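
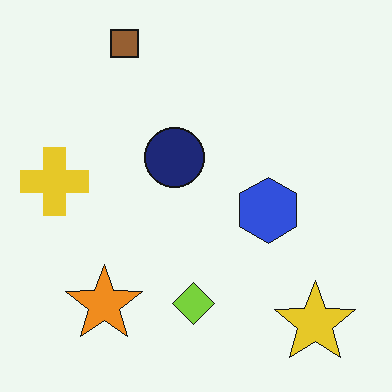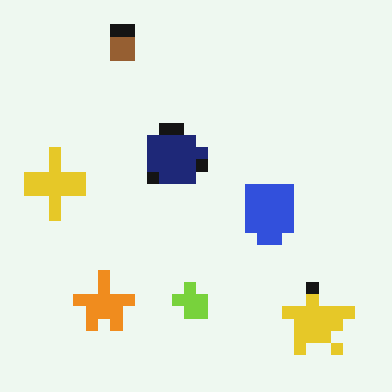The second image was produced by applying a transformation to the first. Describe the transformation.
It was heavily pixelated into large blocks.

Shapes are reduced to large square blocks; fine edges and outlines are lost — a downscale-then-upscale (mosaic) effect.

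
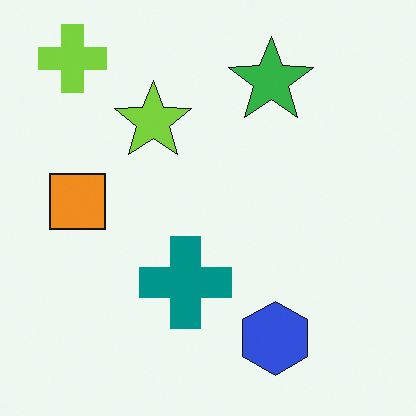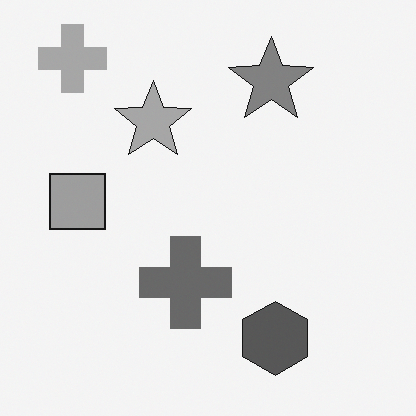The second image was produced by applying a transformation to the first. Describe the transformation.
Converted to grayscale.

All color is removed — every shape is now a shade of grey.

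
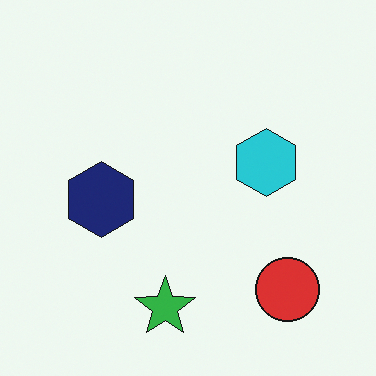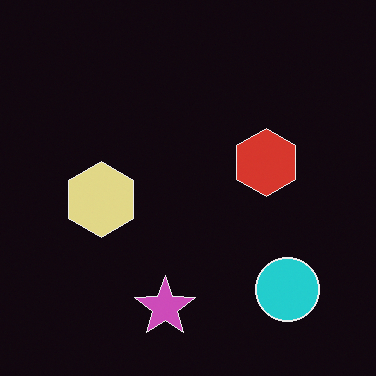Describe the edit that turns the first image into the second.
It was color-inverted (negative).

The light background has become dark and every shape's color is its complement — a photographic negative.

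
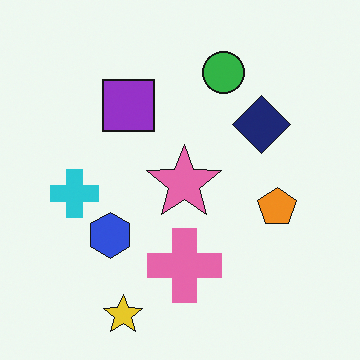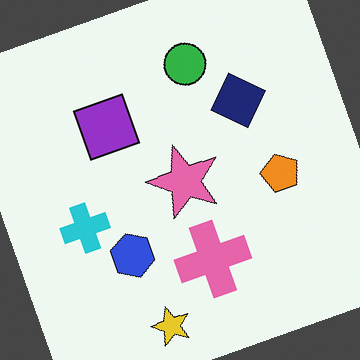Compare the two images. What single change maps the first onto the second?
This is the original image rotated counter-clockwise by a moderate amount.

Every shape is tilted by the same angle and the image corners show triangular fill wedges — a whole-image rotation by a non-right angle.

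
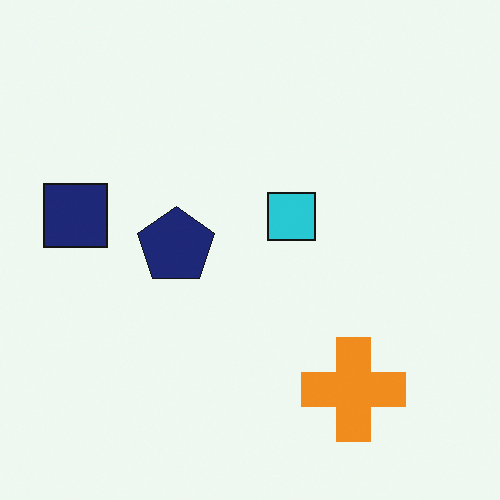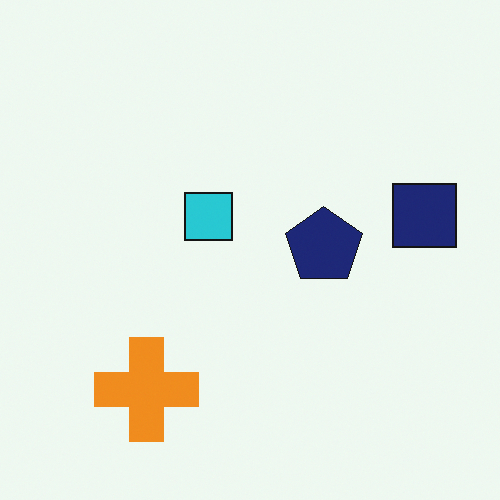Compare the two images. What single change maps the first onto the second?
This is the original image flipped horizontally (left ↔ right).

The navy square is in the left of the first image and the right of the second — shapes on opposite sides of the vertical midline have swapped in a mirror flip.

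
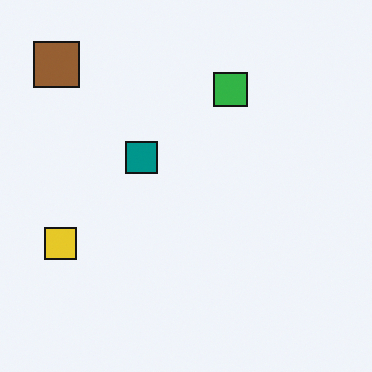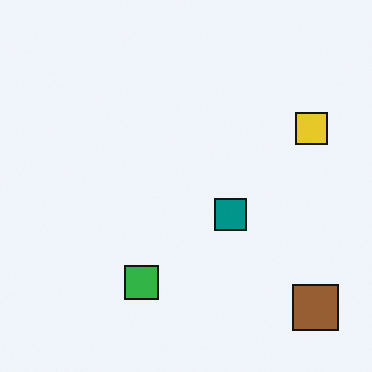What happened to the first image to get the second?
The image was rotated 180°.

The brown square sits in the top-left of the first image and the bottom-right of the second — consistent with a whole-image 180° rotation.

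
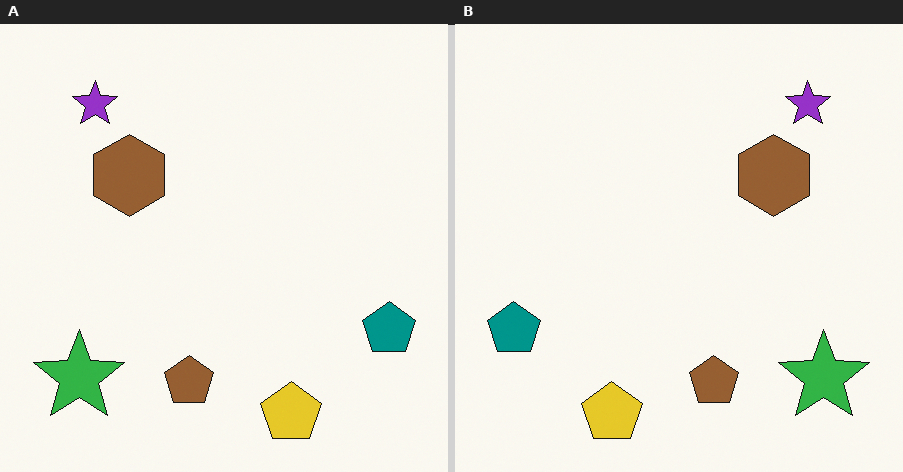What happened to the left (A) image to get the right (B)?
This is the original image flipped horizontally (left ↔ right).

The teal pentagon is in the bottom-right of the left (A) image and the bottom-left of the right (B) — shapes on opposite sides of the vertical midline have swapped in a mirror flip.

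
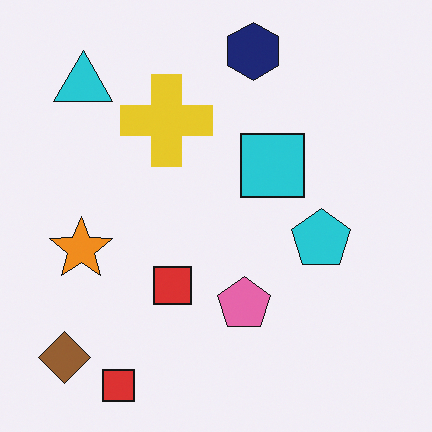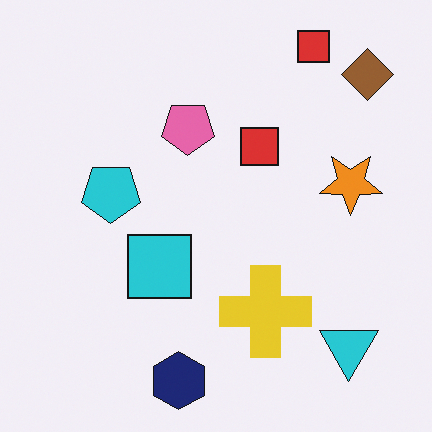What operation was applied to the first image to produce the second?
Rotated 180°.

The brown diamond sits in the bottom-left of the first image and the top-right of the second — consistent with a whole-image 180° rotation.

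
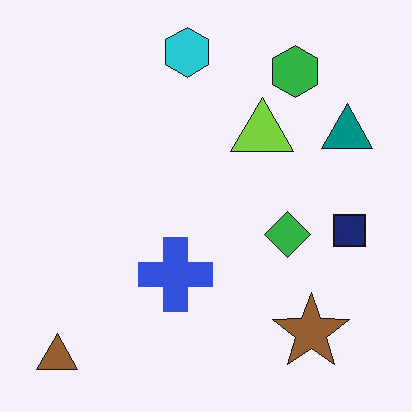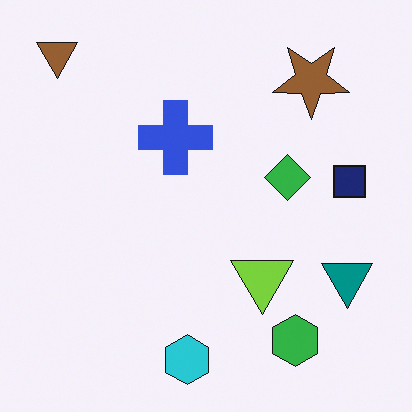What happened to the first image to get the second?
The image was flipped vertically (top ↔ bottom).

The cyan hexagon is in the top of the first image and the bottom of the second — shapes on opposite sides of the horizontal midline have swapped in a mirror flip.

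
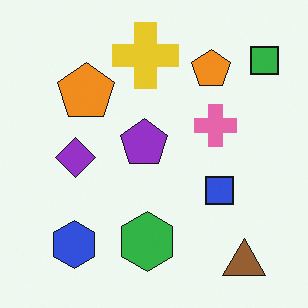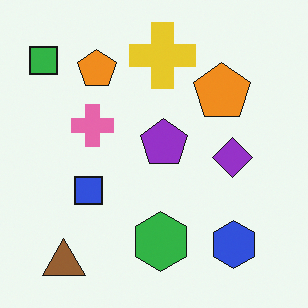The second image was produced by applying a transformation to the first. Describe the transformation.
This is the original image flipped horizontally (left ↔ right).

The green square is in the top-right of the first image and the top-left of the second — shapes on opposite sides of the vertical midline have swapped in a mirror flip.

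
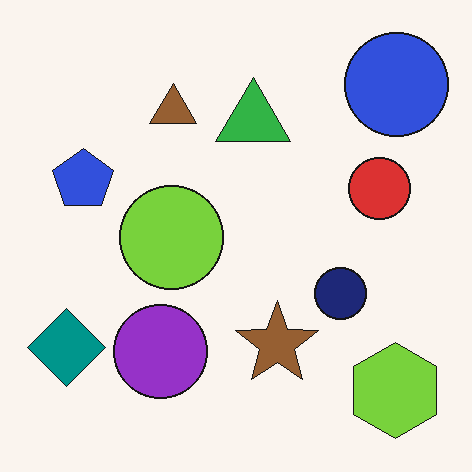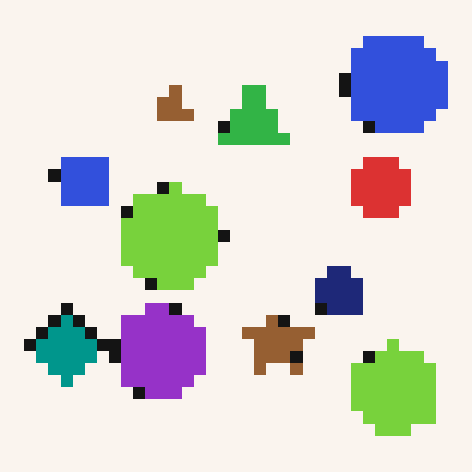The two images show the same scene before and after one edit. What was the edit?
The second image is the first coarsely pixelated.

Shapes are reduced to large square blocks; fine edges and outlines are lost — a downscale-then-upscale (mosaic) effect.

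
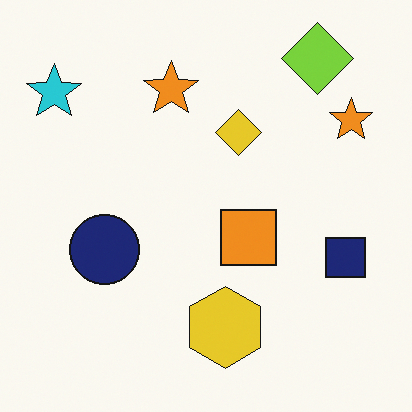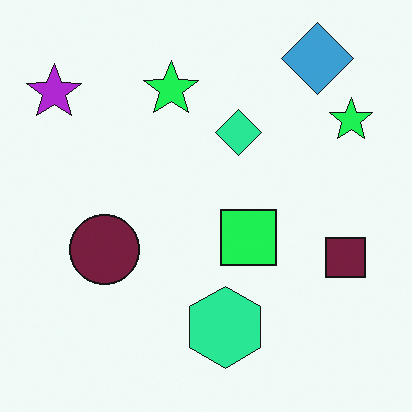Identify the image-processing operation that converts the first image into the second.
Hue-shifted through roughly a third of the color wheel.

Every shape's color has rotated by the same amount around the hue wheel — a uniform hue shift.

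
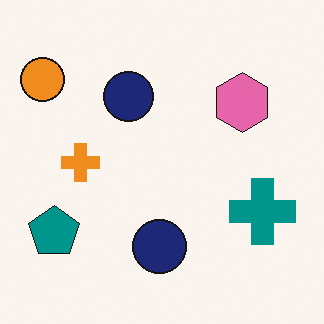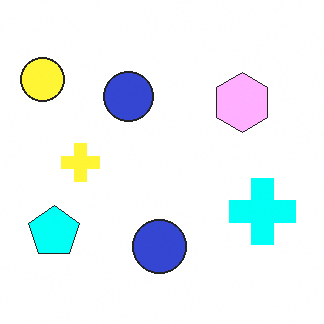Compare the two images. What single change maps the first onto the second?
The transformation is: substantially brightened.

Every pixel — background and shapes alike — is uniformly brightened.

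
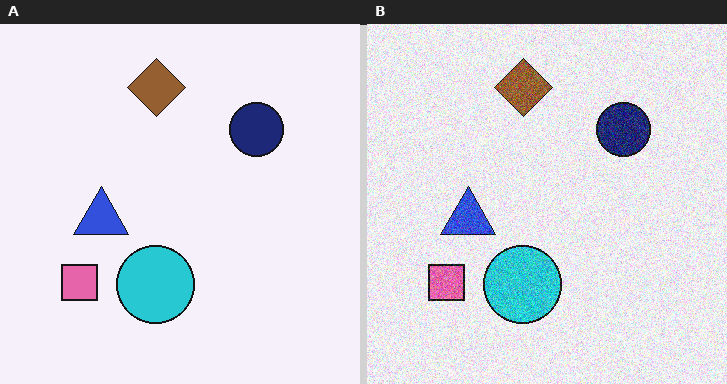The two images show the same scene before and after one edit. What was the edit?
The right (B) image is the left (A) degraded with moderate additive noise.

Random speckle covers the whole image, including the flat background.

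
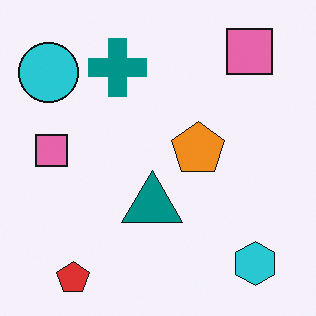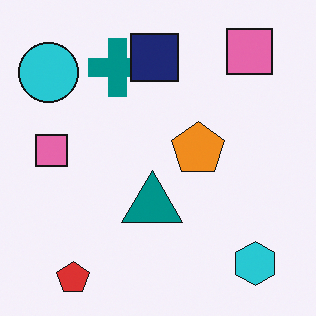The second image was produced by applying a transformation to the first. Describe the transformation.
It was overlaid with an additional navy square.

A navy square appears in the second image that is absent from the first.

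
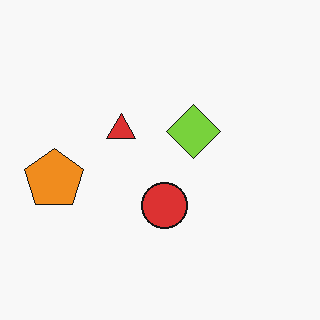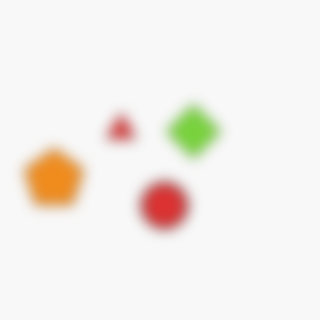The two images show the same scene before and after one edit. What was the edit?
The image was strongly gaussian-blurred.

Shape edges and outlines are uniformly softened across the whole image.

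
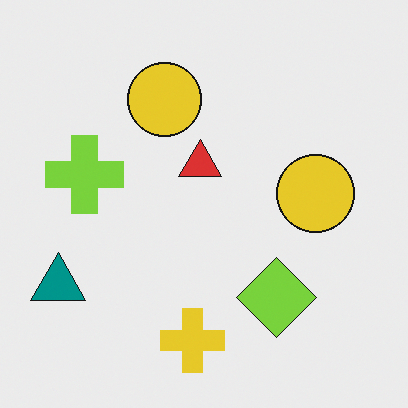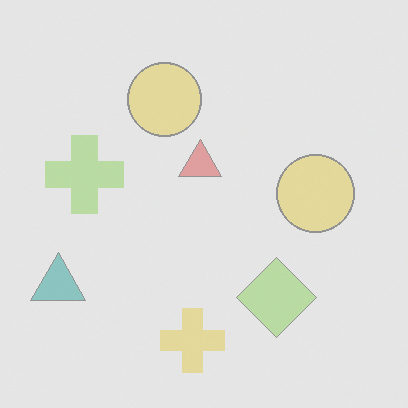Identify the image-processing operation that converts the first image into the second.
The second image is the first given much lower contrast.

Tones are pushed toward mid-grey across the whole image — a global contrast change.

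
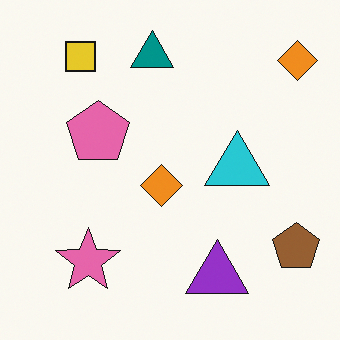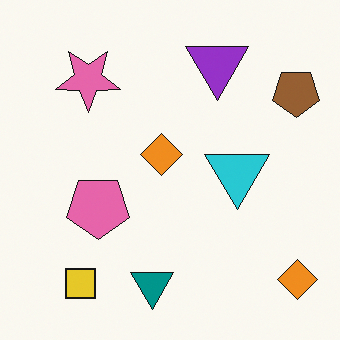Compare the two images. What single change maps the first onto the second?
This is the original image flipped vertically (top ↔ bottom).

The teal triangle is in the top of the first image and the bottom of the second — shapes on opposite sides of the horizontal midline have swapped in a mirror flip.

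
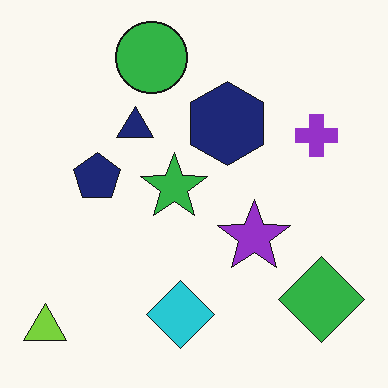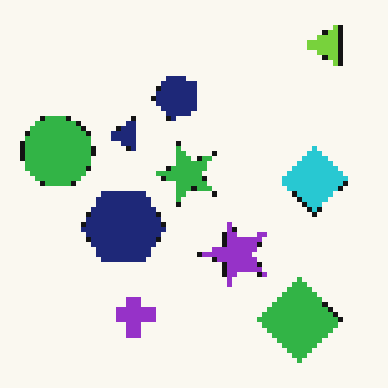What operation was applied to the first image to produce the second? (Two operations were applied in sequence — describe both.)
It was lightly pixelated (a mild mosaic effect), then transposed (reflected across the top-left ↔ bottom-right diagonal).

Shapes are reduced to large square blocks; fine edges and outlines are lost — a downscale-then-upscale (mosaic) effect. Shapes have swapped their row and column positions — what was in the top-right is now in the bottom-left — a diagonal reflection.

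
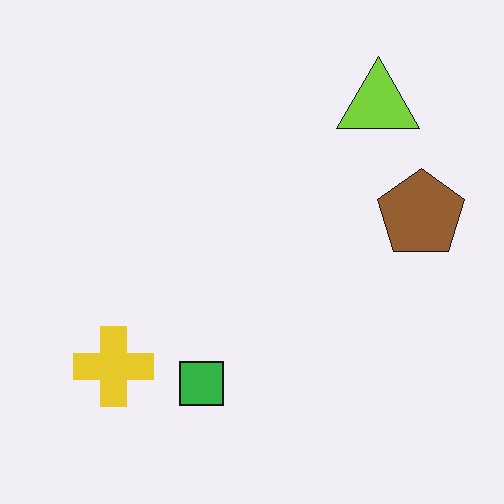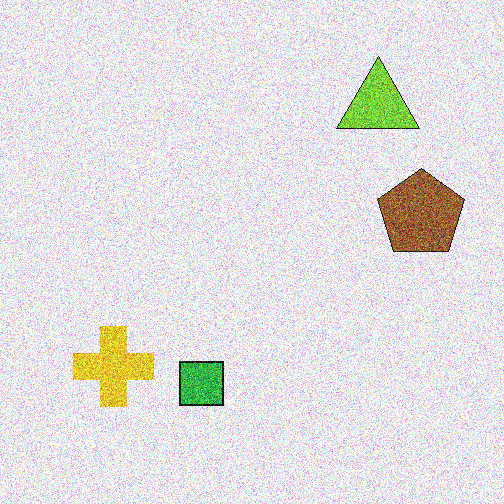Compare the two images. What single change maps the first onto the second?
This is the original image degraded with a thick layer of grain.

Random speckle covers the whole image, including the flat background.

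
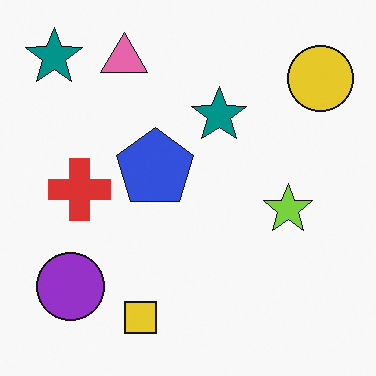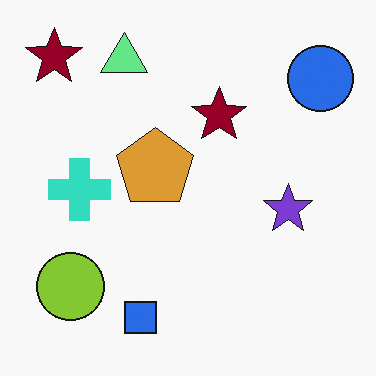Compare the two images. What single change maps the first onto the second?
It was hue-shifted by a large amount.

Every shape's color has rotated by the same amount around the hue wheel — a uniform hue shift.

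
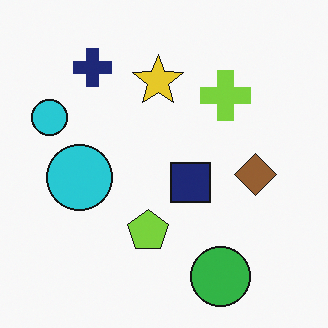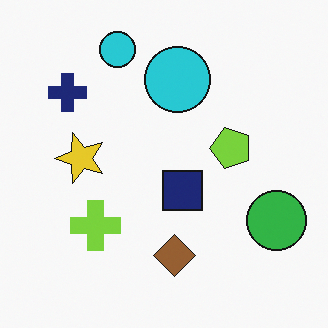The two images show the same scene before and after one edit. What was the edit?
Transposed (reflected across the top-left ↔ bottom-right diagonal).

Shapes have swapped their row and column positions — what was in the top-right is now in the bottom-left — a diagonal reflection.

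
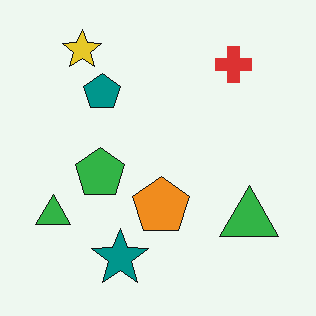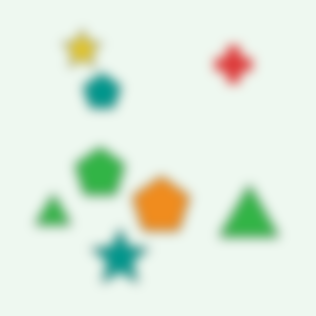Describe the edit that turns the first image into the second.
It was strongly gaussian-blurred.

Shape edges and outlines are uniformly softened across the whole image.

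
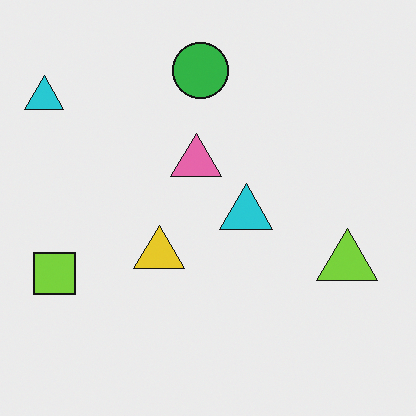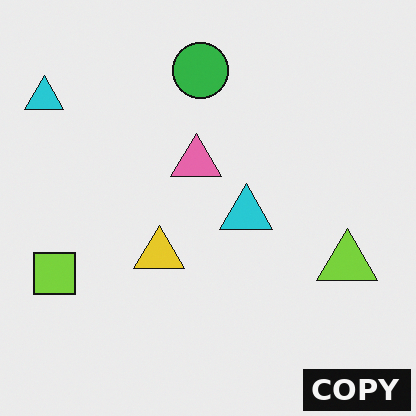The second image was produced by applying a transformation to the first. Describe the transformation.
The image was watermarked with the text "COPY" in the lower-right corner.

A dark label reading "COPY" appears in the lower-right corner.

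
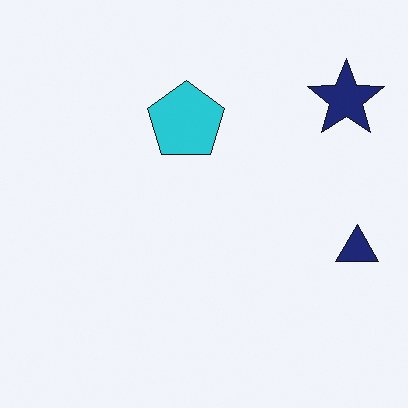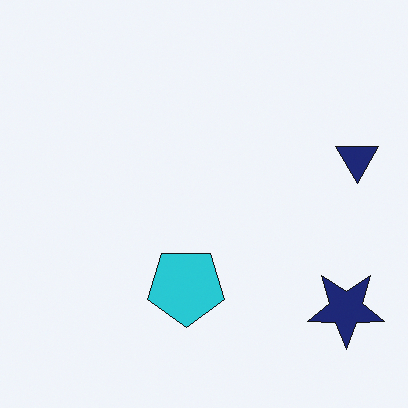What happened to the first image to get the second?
Flipped vertically (top ↔ bottom).

The navy star is in the top-right of the first image and the bottom-right of the second — shapes on opposite sides of the horizontal midline have swapped in a mirror flip.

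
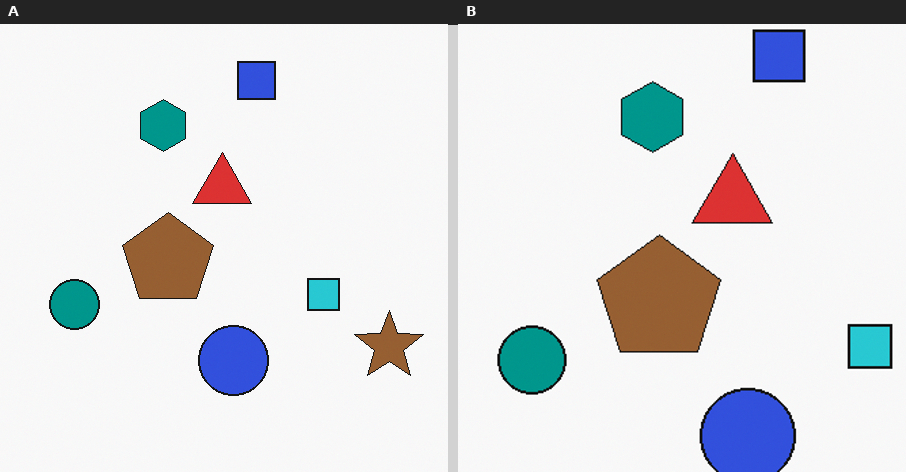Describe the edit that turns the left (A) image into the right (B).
The image was cropped to a modestly smaller region and rescaled.

The visible shapes are larger and the field of view is narrower; shapes near the original edges may be partly or wholly outside the frame — a crop-and-rescale.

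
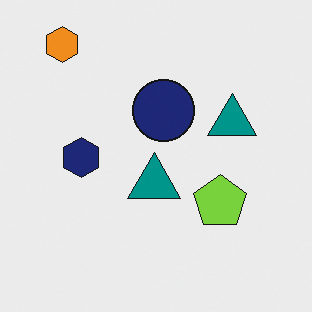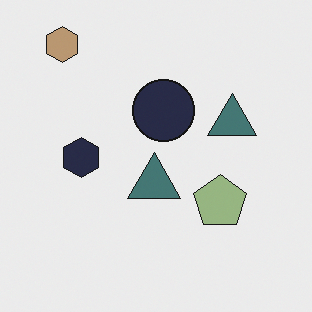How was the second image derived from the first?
The transformation is: made much more muted (saturation change).

All colors are more muted and greyish — a global saturation change.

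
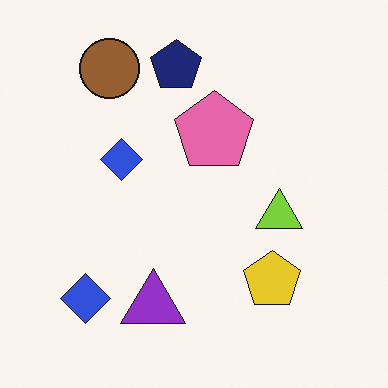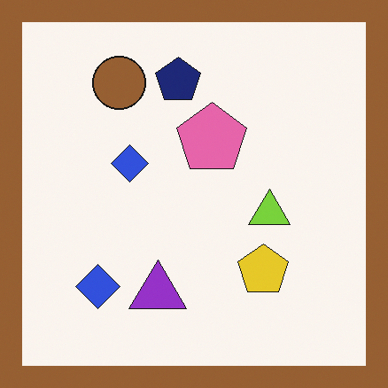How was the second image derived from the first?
The second image is the first framed with a brown border.

A solid brown frame runs around the edge of the second image, with the content slightly shrunk inside it.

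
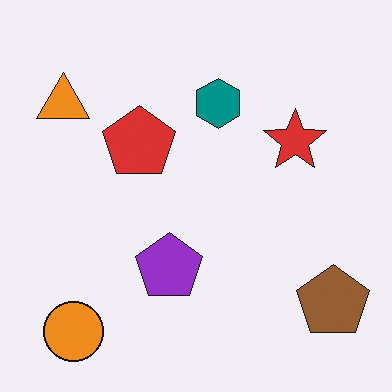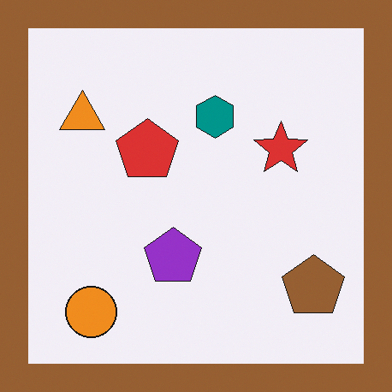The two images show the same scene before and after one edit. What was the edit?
The transformation is: framed with a brown border.

A solid brown frame runs around the edge of the second image, with the content slightly shrunk inside it.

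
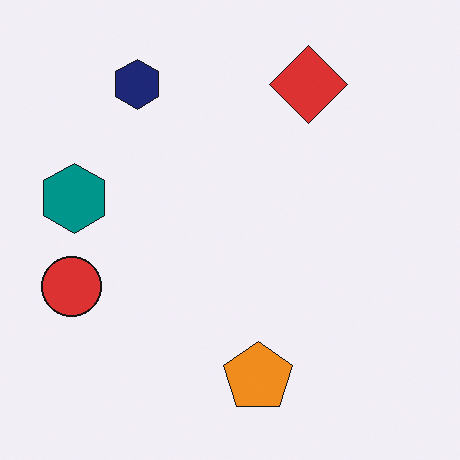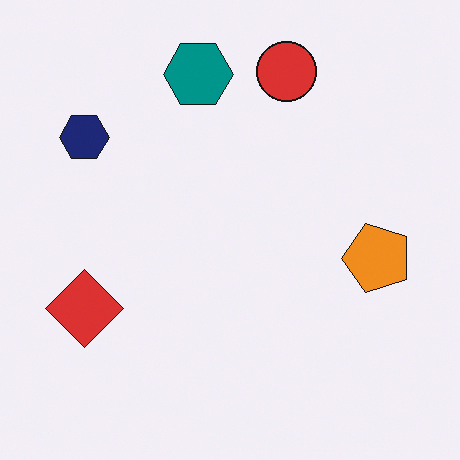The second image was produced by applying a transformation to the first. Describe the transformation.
It was transposed (reflected across the top-left ↔ bottom-right diagonal).

Shapes have swapped their row and column positions — what was in the top-right is now in the bottom-left — a diagonal reflection.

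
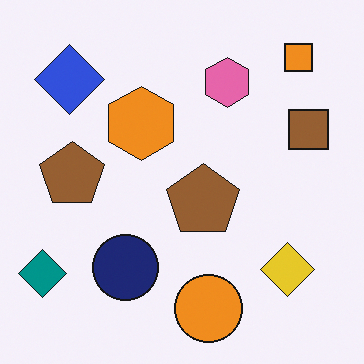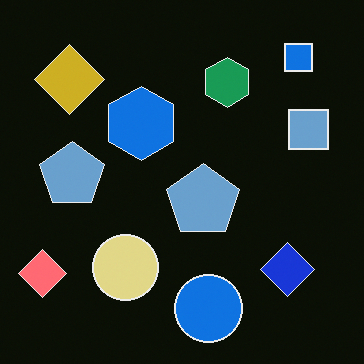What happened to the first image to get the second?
Color-inverted (negative).

The light background has become dark and every shape's color is its complement — a photographic negative.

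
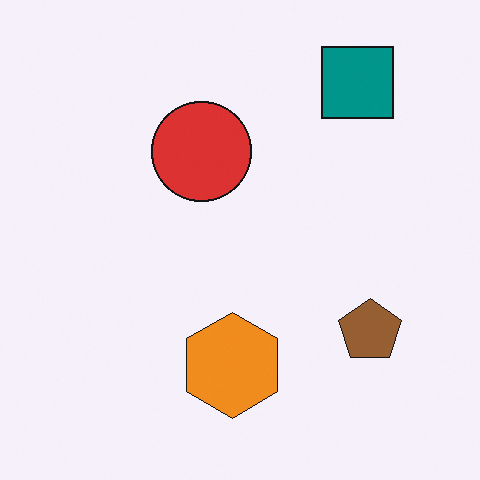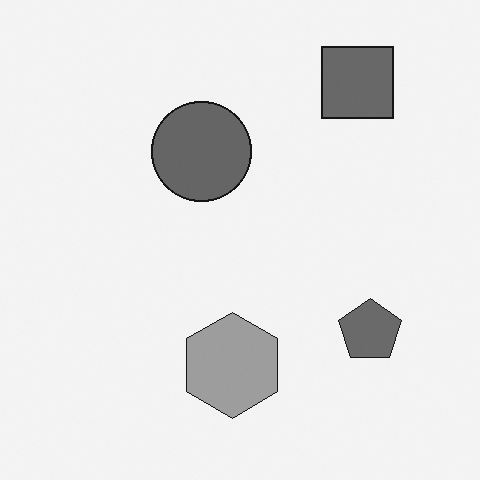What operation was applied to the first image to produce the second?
It was converted to grayscale.

All color is removed — every shape is now a shade of grey.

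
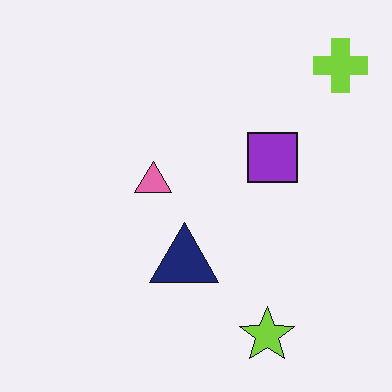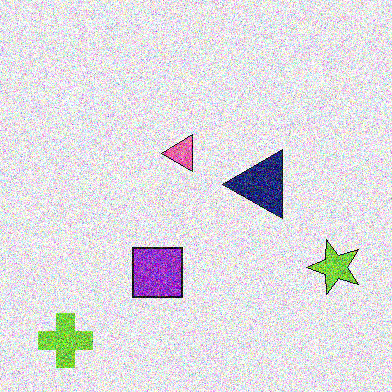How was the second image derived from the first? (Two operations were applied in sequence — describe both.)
It was transposed (reflected across the top-left ↔ bottom-right diagonal), then degraded with heavy additive noise.

Shapes have swapped their row and column positions — what was in the top-right is now in the bottom-left — a diagonal reflection. Random speckle covers the whole image, including the flat background.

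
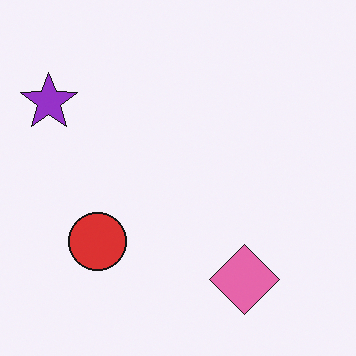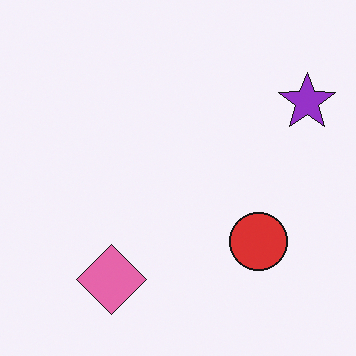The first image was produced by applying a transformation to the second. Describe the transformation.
This is the original image flipped horizontally (left ↔ right).

The purple star is in the top-right of the second image and the top-left of the first — shapes on opposite sides of the vertical midline have swapped in a mirror flip.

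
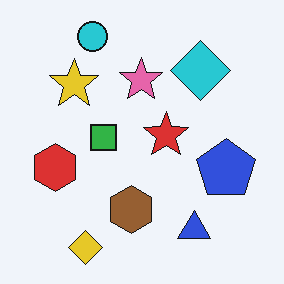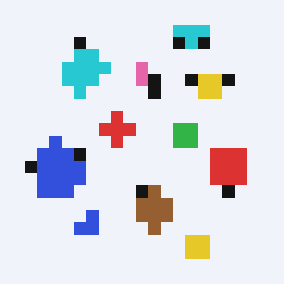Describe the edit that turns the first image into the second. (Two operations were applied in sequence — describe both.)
The image was flipped horizontally (left ↔ right), then coarsely pixelated.

The red hexagon is in the left of the first image and the right of the second — shapes on opposite sides of the vertical midline have swapped in a mirror flip. Shapes are reduced to large square blocks; fine edges and outlines are lost — a downscale-then-upscale (mosaic) effect.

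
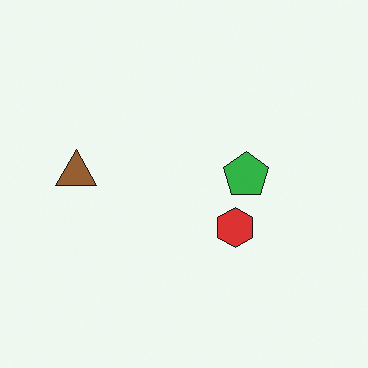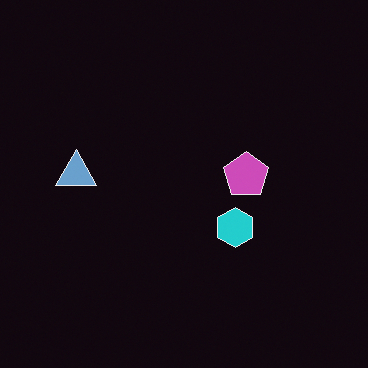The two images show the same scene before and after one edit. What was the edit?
Color-inverted (negative).

The light background has become dark and every shape's color is its complement — a photographic negative.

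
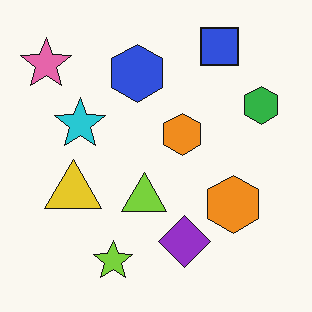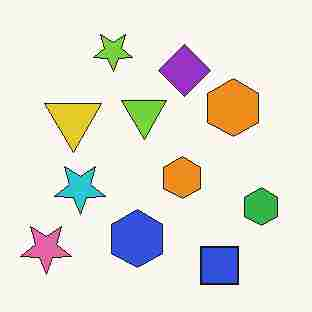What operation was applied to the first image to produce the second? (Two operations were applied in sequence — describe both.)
The transformation is: flipped vertically (top ↔ bottom), then heavily JPEG-compressed with obvious blocking artifacts.

The blue square is in the top-right of the first image and the bottom-right of the second — shapes on opposite sides of the horizontal midline have swapped in a mirror flip. Blocky 8×8 compression artifacts appear around shape edges and the flat background shows ringing — characteristic JPEG degradation.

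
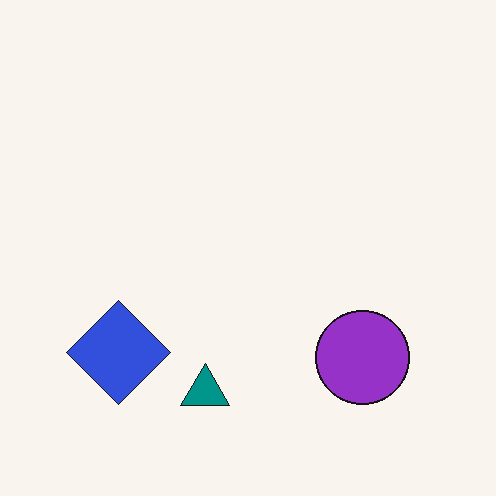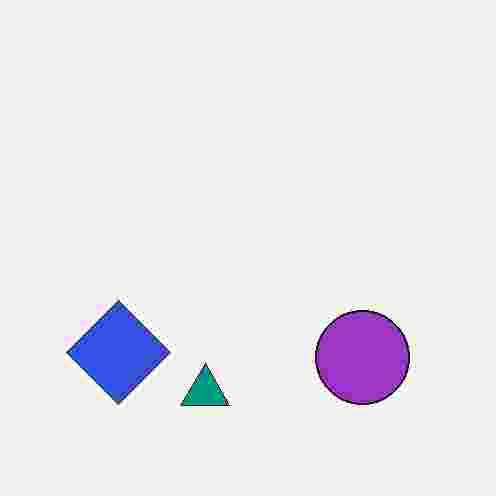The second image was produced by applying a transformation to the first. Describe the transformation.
Degraded with heavy JPEG compression.

Blocky 8×8 compression artifacts appear around shape edges and the flat background shows ringing — characteristic JPEG degradation.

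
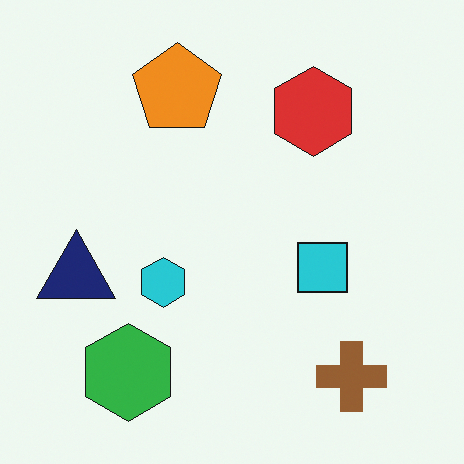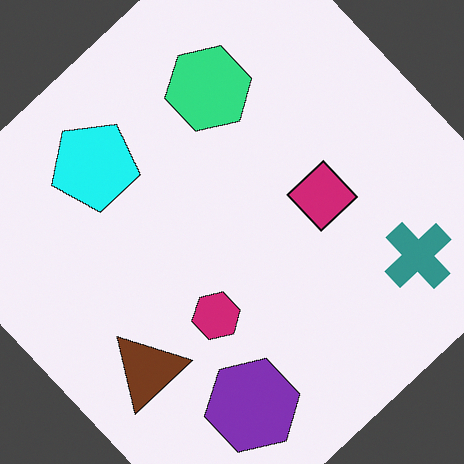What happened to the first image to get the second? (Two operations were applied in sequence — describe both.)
The transformation is: hue-shifted noticeably, then rotated counter-clockwise by a large amount — several tens of degrees.

Every shape's color has rotated by the same amount around the hue wheel — a uniform hue shift. Every shape is tilted by the same angle and the image corners show triangular fill wedges — a whole-image rotation by a non-right angle.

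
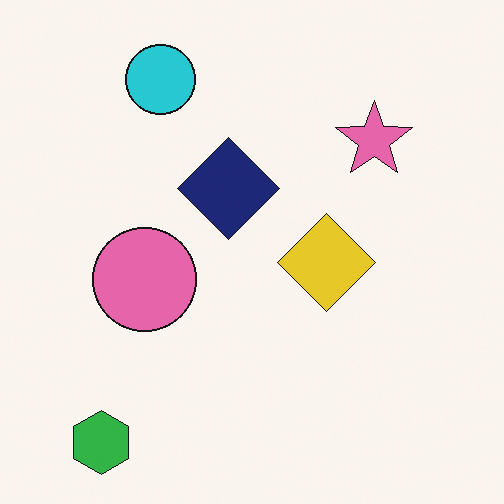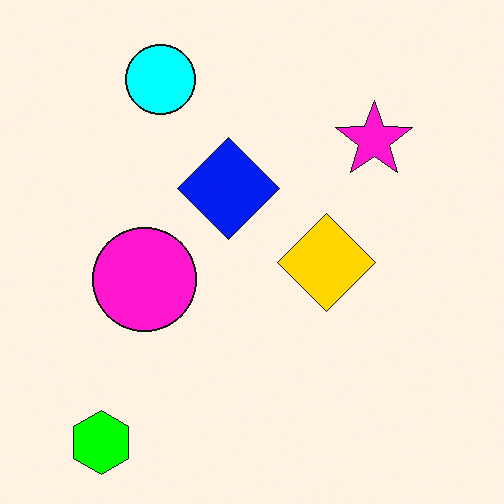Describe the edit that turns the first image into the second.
This is the original image made much more vivid (saturation change).

All colors are more vivid — a global saturation change.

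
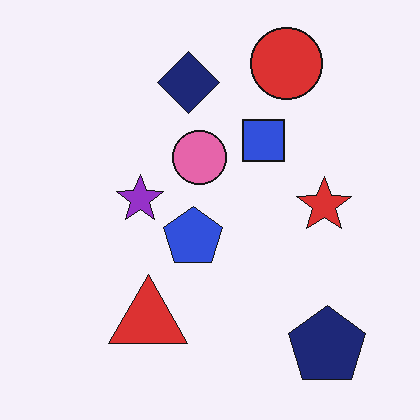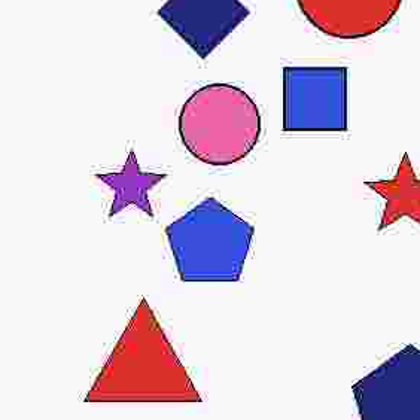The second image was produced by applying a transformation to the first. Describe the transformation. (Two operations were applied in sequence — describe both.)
This is the original image degraded with heavy JPEG compression, then cropped slightly and scaled back up.

Blocky 8×8 compression artifacts appear around shape edges and the flat background shows ringing — characteristic JPEG degradation. The visible shapes are larger and the field of view is narrower; shapes near the original edges may be partly or wholly outside the frame — a crop-and-rescale.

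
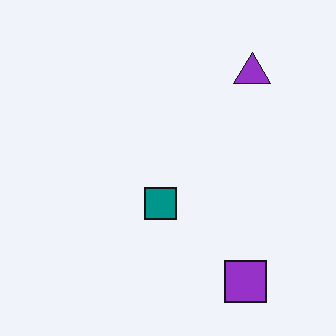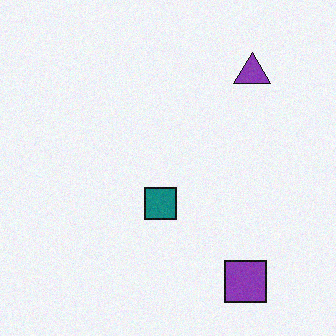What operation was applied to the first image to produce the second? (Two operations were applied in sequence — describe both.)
The image was slightly desaturated, then degraded with light additive noise.

All colors are more muted and greyish — a global saturation change. Random speckle covers the whole image, including the flat background.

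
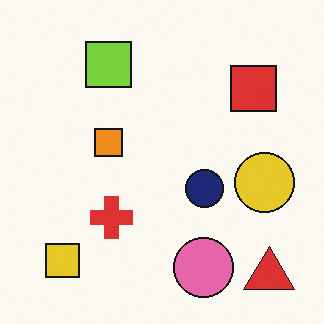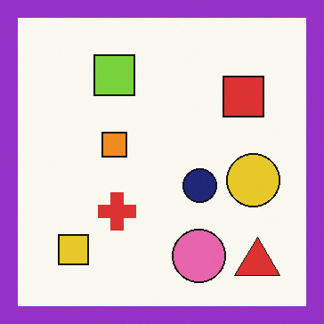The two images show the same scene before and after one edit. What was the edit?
Framed with a purple border.

A solid purple frame runs around the edge of the second image, with the content slightly shrunk inside it.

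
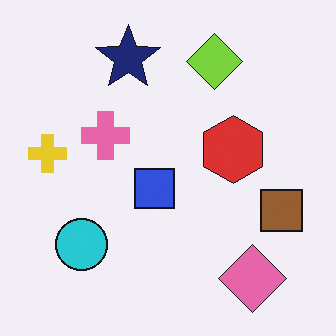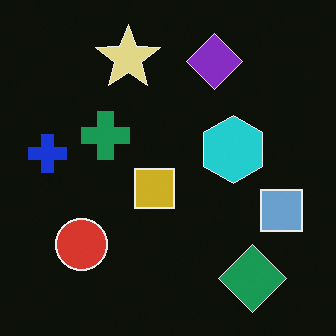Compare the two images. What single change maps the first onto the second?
The image was color-inverted (negative).

The light background has become dark and every shape's color is its complement — a photographic negative.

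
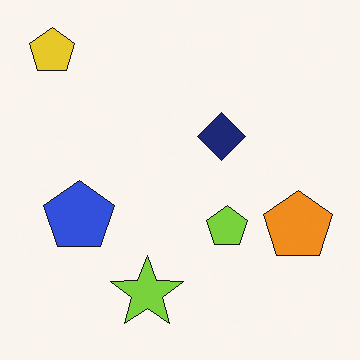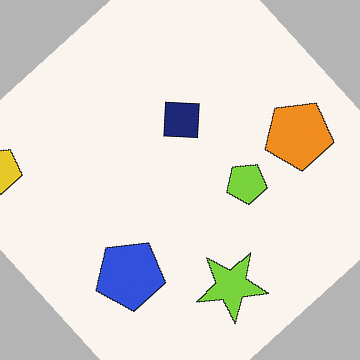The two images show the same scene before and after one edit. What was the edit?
Rotated counter-clockwise by a large amount — several tens of degrees.

Every shape is tilted by the same angle and the image corners show triangular fill wedges — a whole-image rotation by a non-right angle.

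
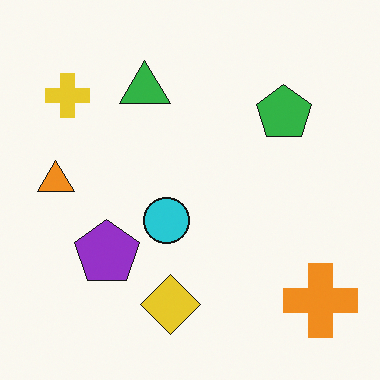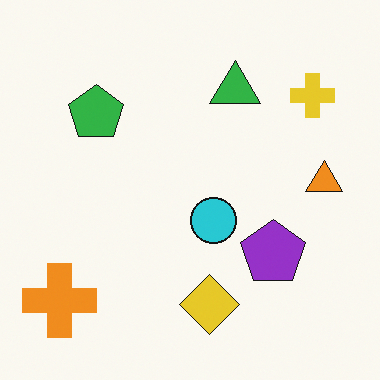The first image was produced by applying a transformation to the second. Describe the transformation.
The transformation is: flipped horizontally (left ↔ right).

The orange triangle is in the right of the second image and the left of the first — shapes on opposite sides of the vertical midline have swapped in a mirror flip.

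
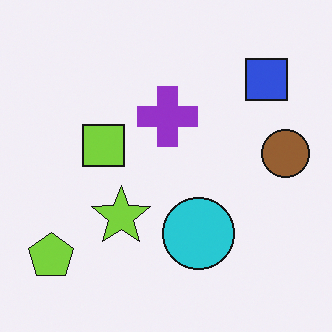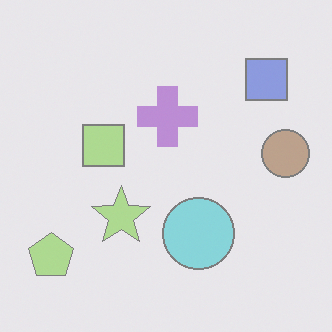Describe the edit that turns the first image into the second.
The transformation is: washed out (contrast reduced).

Tones are pushed toward mid-grey across the whole image — a global contrast change.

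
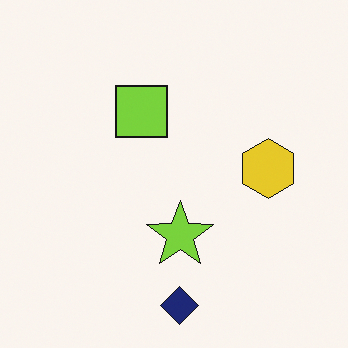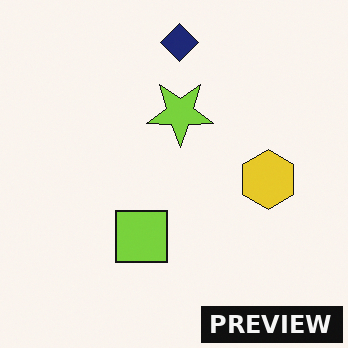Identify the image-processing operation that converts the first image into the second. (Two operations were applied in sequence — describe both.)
The image was flipped vertically (top ↔ bottom), then watermarked with the text "PREVIEW" in the lower-right corner.

The navy diamond is in the bottom of the first image and the top of the second — shapes on opposite sides of the horizontal midline have swapped in a mirror flip. A dark label reading "PREVIEW" appears in the lower-right corner.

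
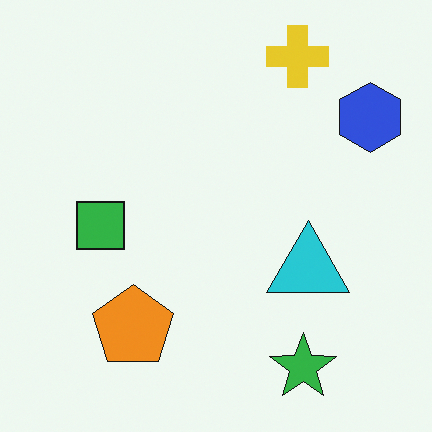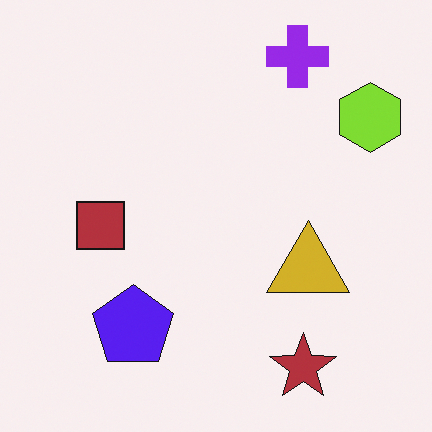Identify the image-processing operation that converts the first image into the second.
Hue-shifted by a large amount.

Every shape's color has rotated by the same amount around the hue wheel — a uniform hue shift.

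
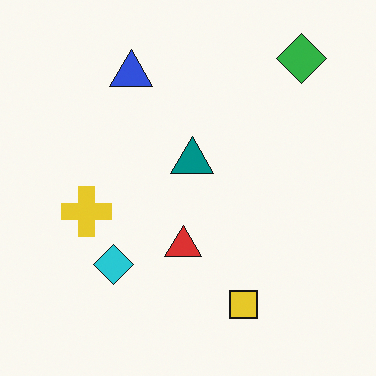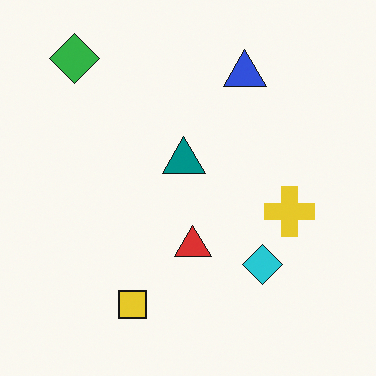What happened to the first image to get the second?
The transformation is: flipped horizontally (left ↔ right).

The green diamond is in the top-right of the first image and the top-left of the second — shapes on opposite sides of the vertical midline have swapped in a mirror flip.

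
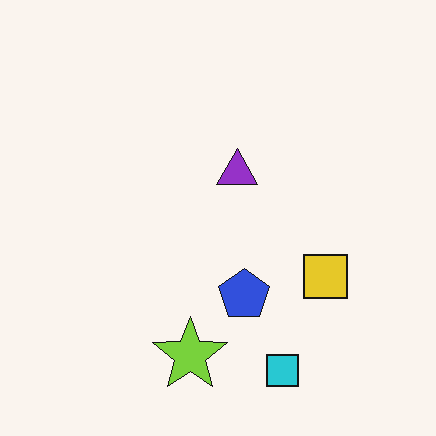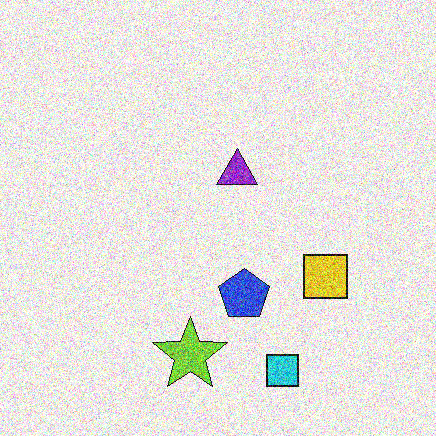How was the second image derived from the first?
The second image is the first degraded with a thick layer of grain.

Random speckle covers the whole image, including the flat background.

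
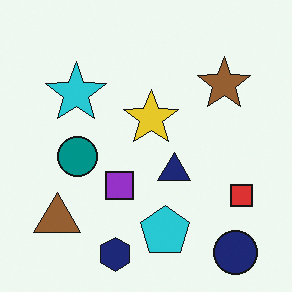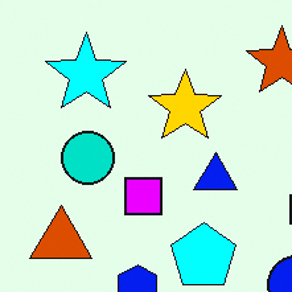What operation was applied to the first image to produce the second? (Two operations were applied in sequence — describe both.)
This is the original image cropped to a modestly smaller region and rescaled, then heavily oversaturated.

The visible shapes are larger and the field of view is narrower; shapes near the original edges may be partly or wholly outside the frame — a crop-and-rescale. All colors are more vivid — a global saturation change.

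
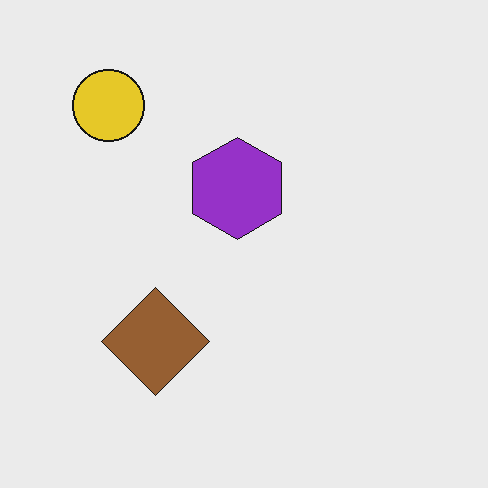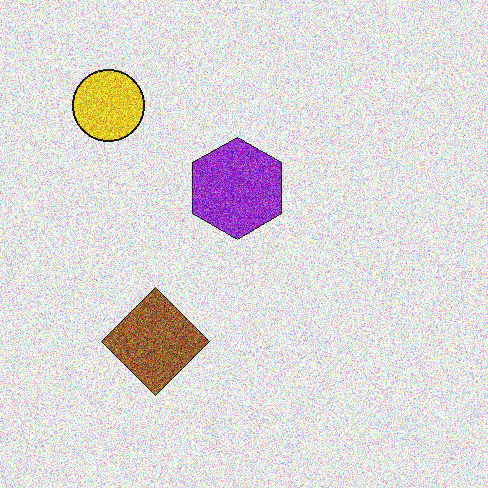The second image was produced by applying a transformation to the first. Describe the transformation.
The image was degraded with strong gaussian noise.

Random speckle covers the whole image, including the flat background.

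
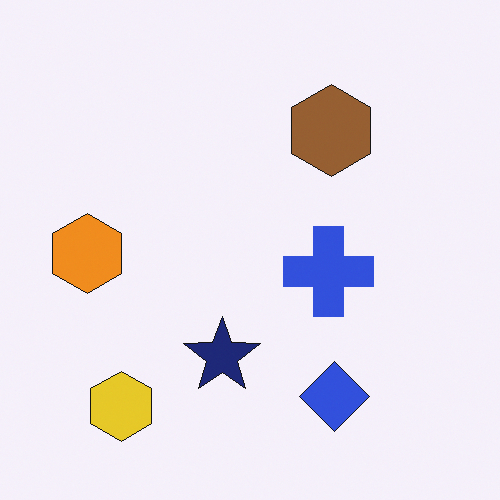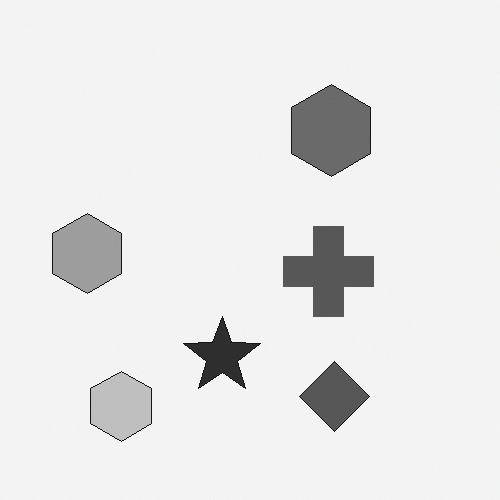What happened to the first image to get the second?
It was converted to grayscale.

All color is removed — every shape is now a shade of grey.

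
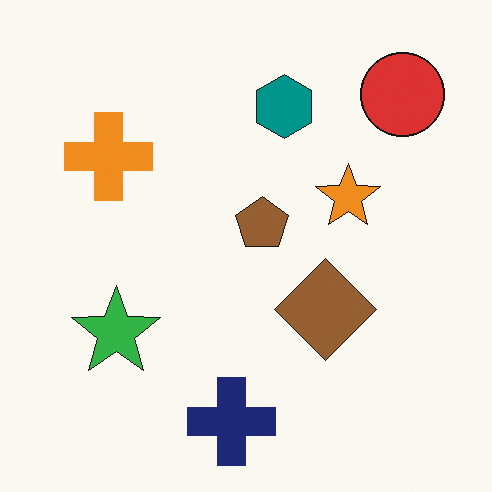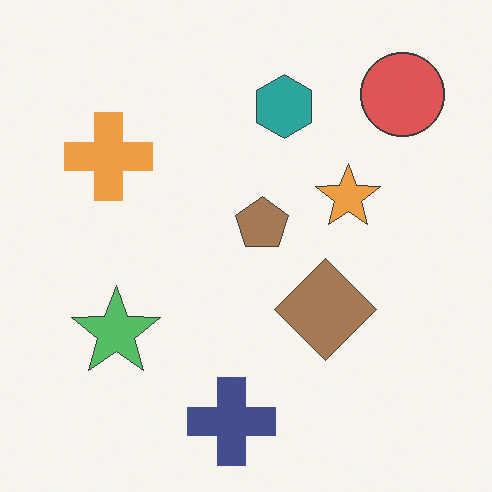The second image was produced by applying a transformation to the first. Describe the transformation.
This is the original image given slightly reduced contrast.

Tones are pushed toward mid-grey across the whole image — a global contrast change.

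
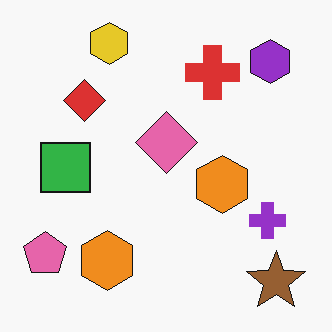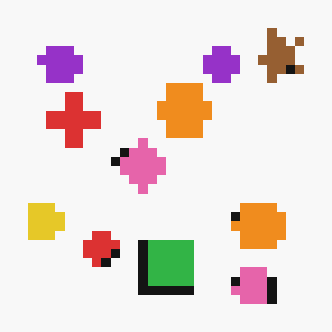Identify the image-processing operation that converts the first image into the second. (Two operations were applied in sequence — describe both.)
The image was coarsely pixelated, then rotated 90° counter-clockwise.

Shapes are reduced to large square blocks; fine edges and outlines are lost — a downscale-then-upscale (mosaic) effect. The brown star sits in the bottom-right of the first image and the top-right of the second — consistent with a whole-image 90° counter-clockwise rotation.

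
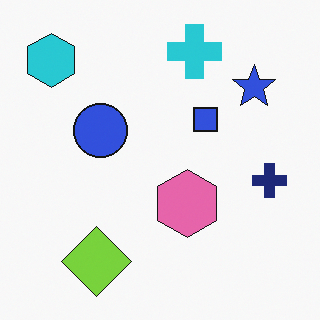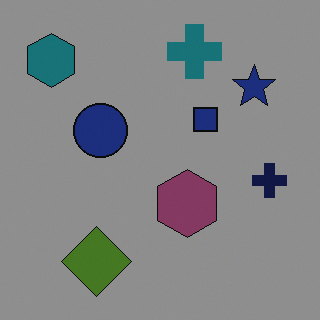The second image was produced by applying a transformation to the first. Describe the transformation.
The transformation is: noticeably darkened.

Every pixel — background and shapes alike — is uniformly darkened.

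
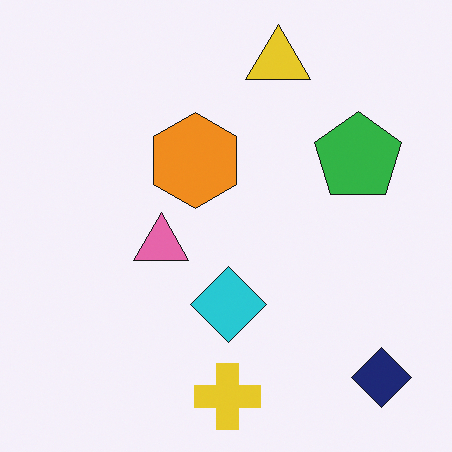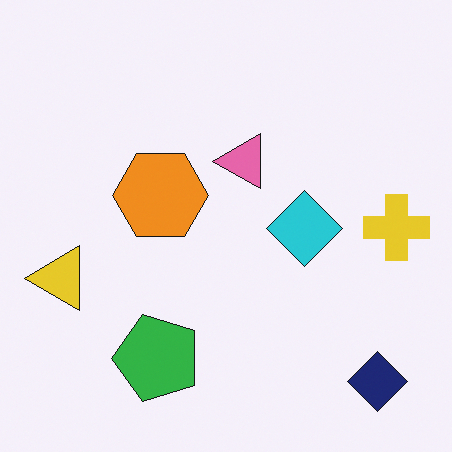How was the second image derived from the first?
It was transposed (reflected across the top-left ↔ bottom-right diagonal).

Shapes have swapped their row and column positions — what was in the top-right is now in the bottom-left — a diagonal reflection.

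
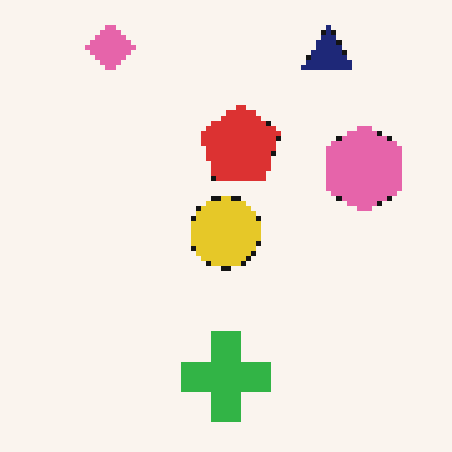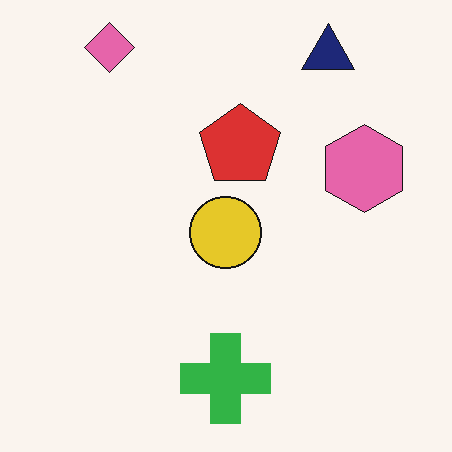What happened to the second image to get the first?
The first image is the second lightly pixelated (a mild mosaic effect).

Shapes are reduced to large square blocks; fine edges and outlines are lost — a downscale-then-upscale (mosaic) effect.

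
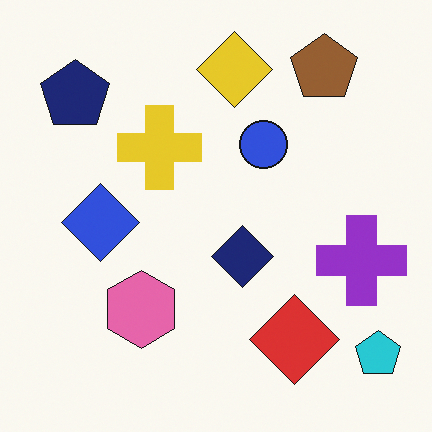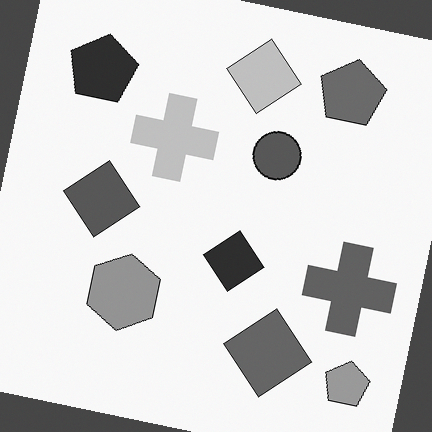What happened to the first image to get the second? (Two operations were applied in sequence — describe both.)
It was rotated clockwise by a small amount, then converted to grayscale.

Every shape is tilted by the same angle and the image corners show triangular fill wedges — a whole-image rotation by a non-right angle. All color is removed — every shape is now a shade of grey.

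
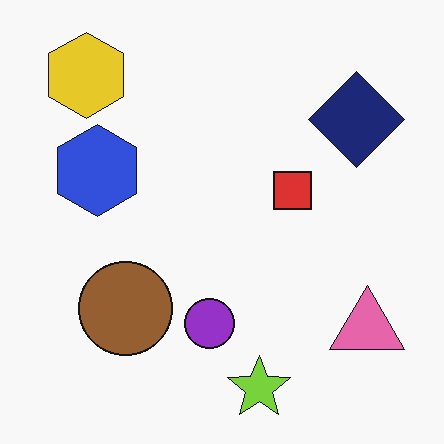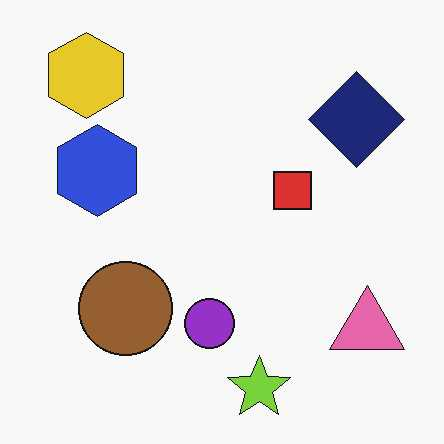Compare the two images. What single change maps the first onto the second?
JPEG-compressed with visible artifacts.

Blocky 8×8 compression artifacts appear around shape edges and the flat background shows ringing — characteristic JPEG degradation.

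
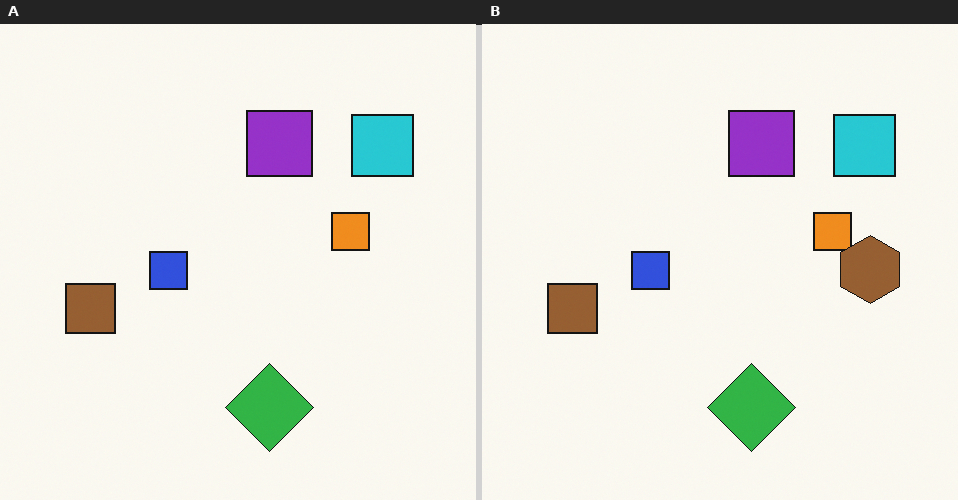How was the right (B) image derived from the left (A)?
It was overlaid with an additional brown hexagon.

A brown hexagon appears in the right (B) image that is absent from the left (A).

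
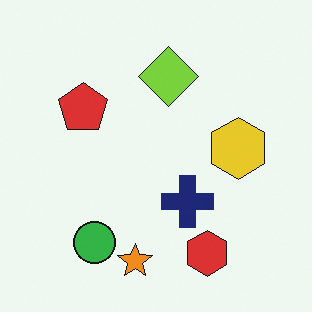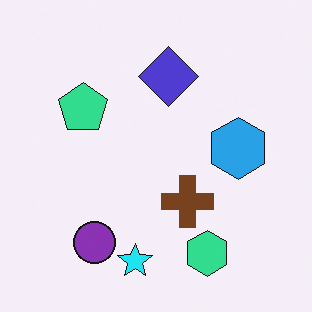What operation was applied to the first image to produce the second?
It was hue-shifted by a moderate amount.

Every shape's color has rotated by the same amount around the hue wheel — a uniform hue shift.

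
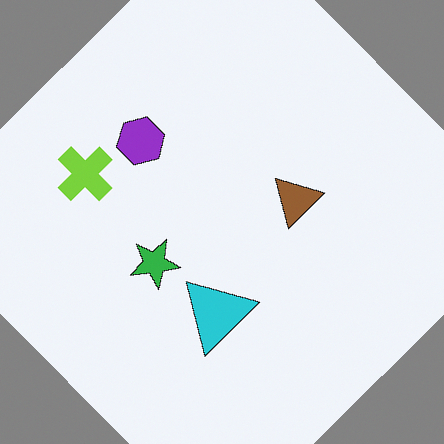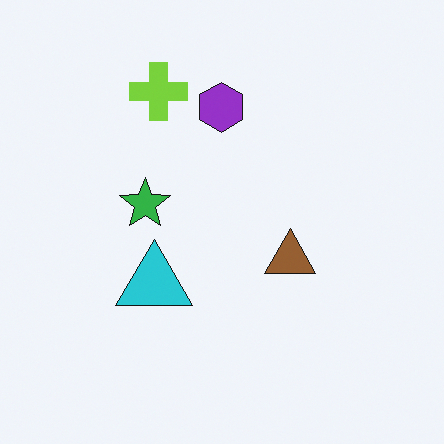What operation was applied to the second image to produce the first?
It was rotated counter-clockwise by a large amount — several tens of degrees.

Every shape is tilted by the same angle and the image corners show triangular fill wedges — a whole-image rotation by a non-right angle.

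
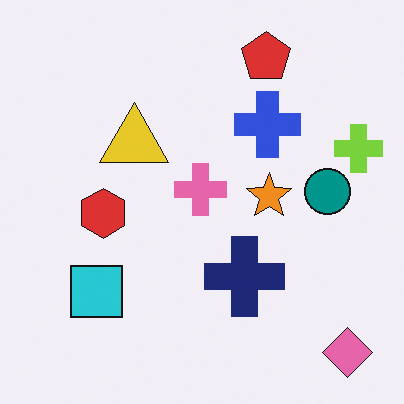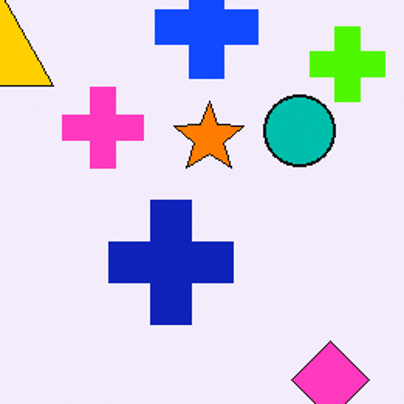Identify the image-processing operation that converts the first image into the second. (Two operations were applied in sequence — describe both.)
It was made much more vivid (saturation change), then cropped to a modestly smaller region and rescaled.

All colors are more vivid — a global saturation change. The visible shapes are larger and the field of view is narrower; shapes near the original edges may be partly or wholly outside the frame — a crop-and-rescale.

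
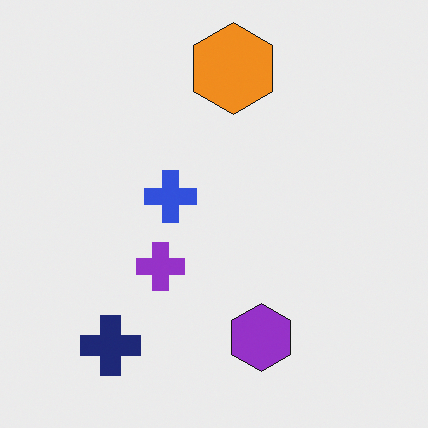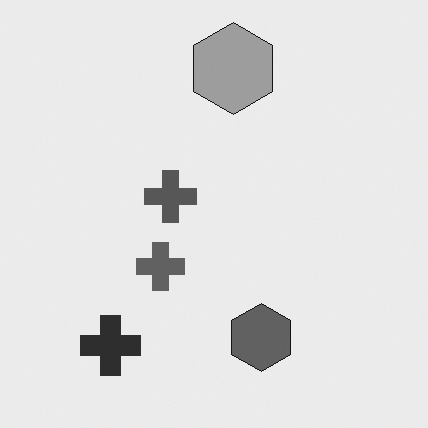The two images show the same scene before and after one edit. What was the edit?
Converted to grayscale.

All color is removed — every shape is now a shade of grey.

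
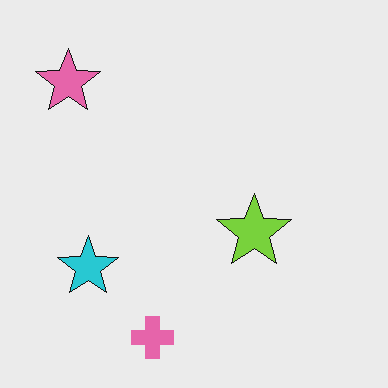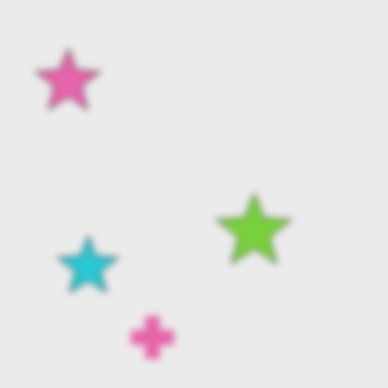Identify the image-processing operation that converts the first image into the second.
The transformation is: noticeably gaussian-blurred.

Shape edges and outlines are uniformly softened across the whole image.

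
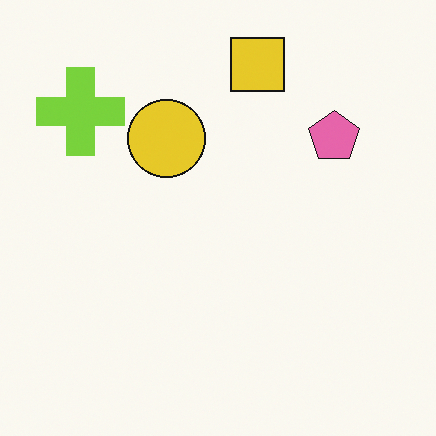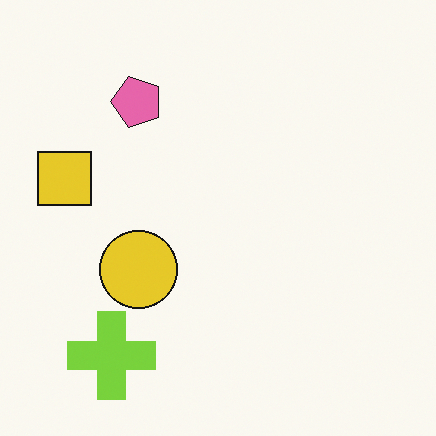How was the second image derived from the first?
Rotated 90° counter-clockwise.

The lime cross sits in the top-left of the first image and the bottom-left of the second — consistent with a whole-image 90° counter-clockwise rotation.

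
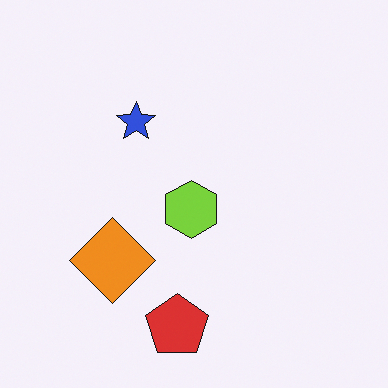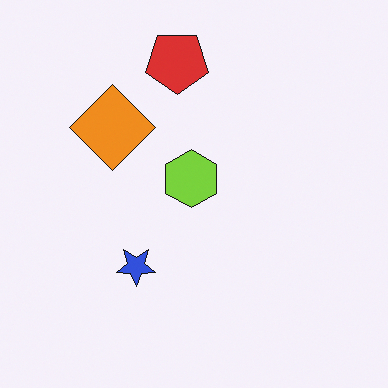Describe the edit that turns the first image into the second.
The second image is the first flipped vertically (top ↔ bottom).

The red pentagon is in the bottom of the first image and the top of the second — shapes on opposite sides of the horizontal midline have swapped in a mirror flip.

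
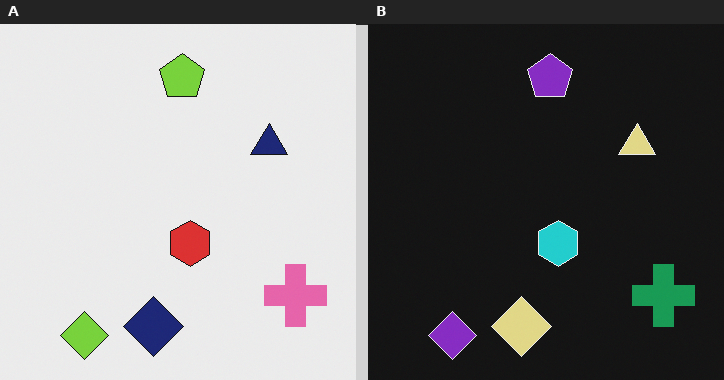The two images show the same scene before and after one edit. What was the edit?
It was color-inverted (negative).

The light background has become dark and every shape's color is its complement — a photographic negative.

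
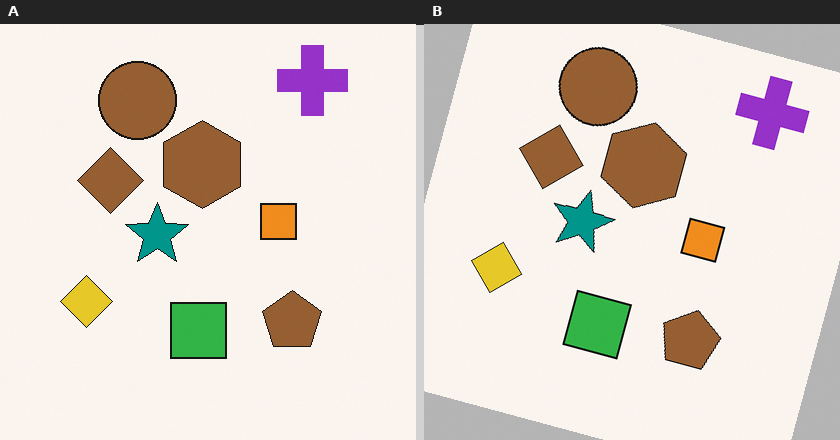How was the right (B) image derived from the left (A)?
The image was rotated clockwise by a moderate amount.

Every shape is tilted by the same angle and the image corners show triangular fill wedges — a whole-image rotation by a non-right angle.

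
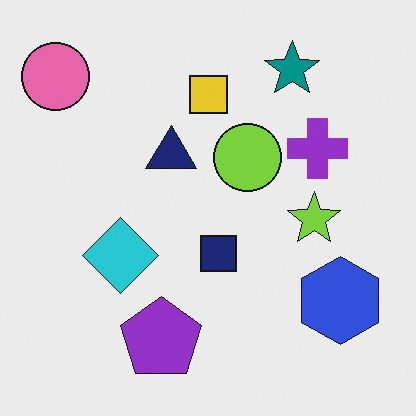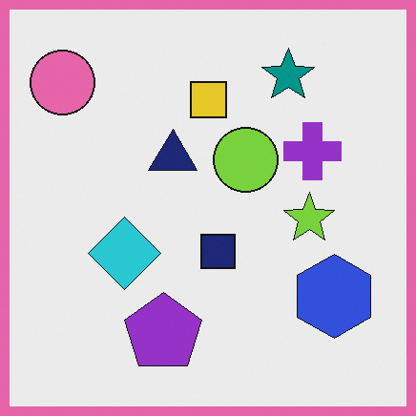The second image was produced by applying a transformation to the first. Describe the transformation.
The transformation is: framed with a pink border.

A solid pink frame runs around the edge of the second image, with the content slightly shrunk inside it.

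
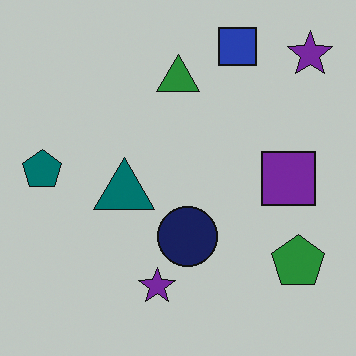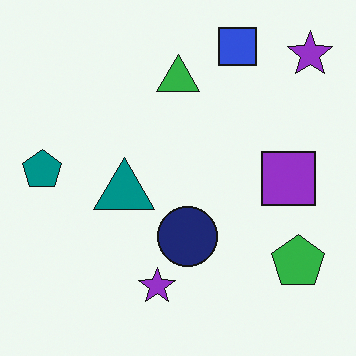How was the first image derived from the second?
This is the original image slightly darkened.

Every pixel — background and shapes alike — is uniformly darkened.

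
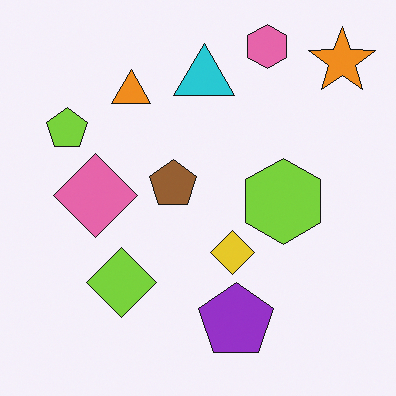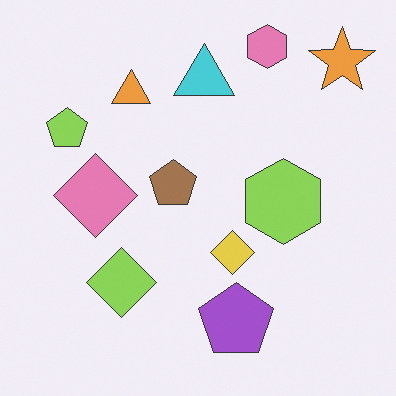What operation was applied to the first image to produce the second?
The second image is the first given slightly reduced contrast.

Tones are pushed toward mid-grey across the whole image — a global contrast change.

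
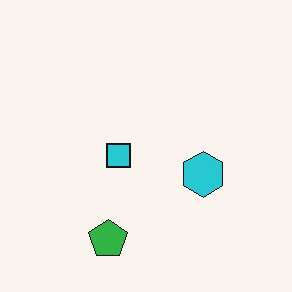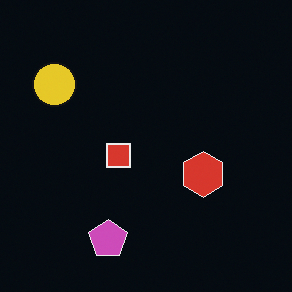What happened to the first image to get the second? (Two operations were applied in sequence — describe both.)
The transformation is: color-inverted (negative), then overlaid with an additional yellow circle.

The light background has become dark and every shape's color is its complement — a photographic negative. A yellow circle appears in the second image that is absent from the first.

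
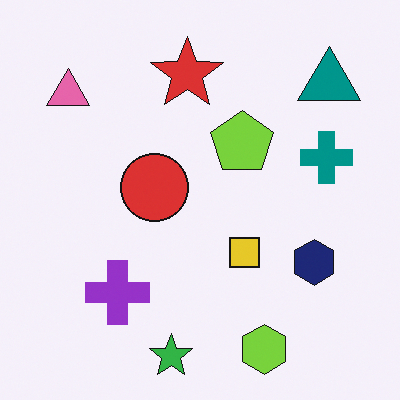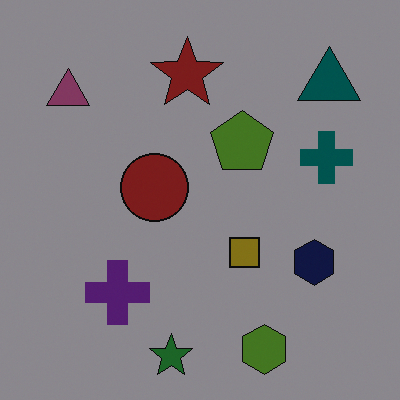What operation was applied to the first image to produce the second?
Substantially darkened.

Every pixel — background and shapes alike — is uniformly darkened.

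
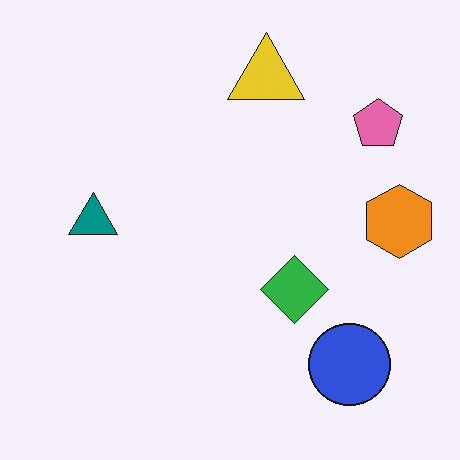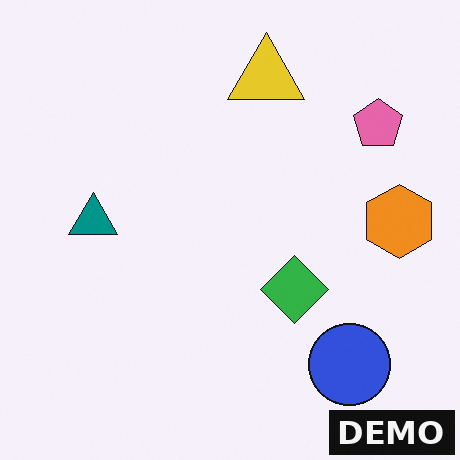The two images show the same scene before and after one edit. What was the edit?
The second image is the first watermarked with the text "DEMO" in the lower-right corner.

A dark label reading "DEMO" appears in the lower-right corner.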